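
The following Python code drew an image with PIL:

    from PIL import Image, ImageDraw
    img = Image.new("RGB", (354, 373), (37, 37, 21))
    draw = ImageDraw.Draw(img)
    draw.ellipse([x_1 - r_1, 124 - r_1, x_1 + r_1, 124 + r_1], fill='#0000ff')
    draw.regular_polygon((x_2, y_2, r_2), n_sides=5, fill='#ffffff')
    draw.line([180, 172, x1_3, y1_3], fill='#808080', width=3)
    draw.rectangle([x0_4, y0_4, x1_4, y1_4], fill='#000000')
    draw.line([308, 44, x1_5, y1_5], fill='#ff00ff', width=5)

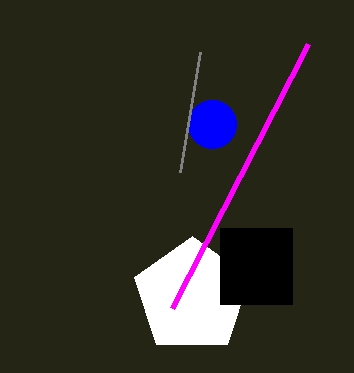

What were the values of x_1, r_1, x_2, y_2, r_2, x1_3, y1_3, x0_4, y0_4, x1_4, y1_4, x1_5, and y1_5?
x_1 = 212
r_1 = 24
x_2 = 192
y_2 = 296
r_2 = 60
x1_3 = 200
y1_3 = 52
x0_4 = 220
y0_4 = 228
x1_4 = 292
y1_4 = 304
x1_5 = 172
y1_5 = 308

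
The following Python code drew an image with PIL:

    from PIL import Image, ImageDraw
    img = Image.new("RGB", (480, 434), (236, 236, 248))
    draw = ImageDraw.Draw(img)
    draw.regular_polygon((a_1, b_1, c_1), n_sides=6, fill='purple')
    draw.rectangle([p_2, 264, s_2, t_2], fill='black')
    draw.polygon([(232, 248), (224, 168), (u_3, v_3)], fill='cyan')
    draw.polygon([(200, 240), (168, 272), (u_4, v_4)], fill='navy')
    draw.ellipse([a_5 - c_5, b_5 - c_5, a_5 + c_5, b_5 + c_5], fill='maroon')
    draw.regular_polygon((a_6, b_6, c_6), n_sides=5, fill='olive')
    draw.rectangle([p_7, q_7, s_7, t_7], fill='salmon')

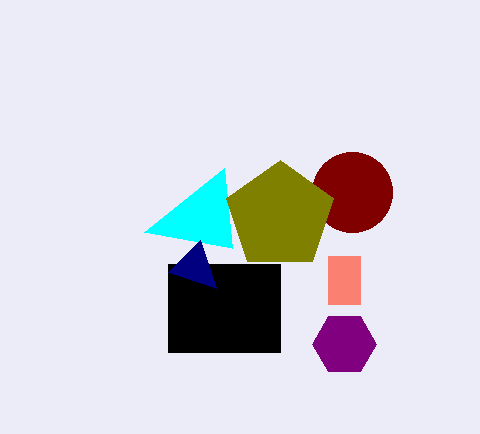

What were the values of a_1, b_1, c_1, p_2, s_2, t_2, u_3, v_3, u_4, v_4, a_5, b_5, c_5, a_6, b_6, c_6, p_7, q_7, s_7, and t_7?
a_1 = 344, b_1 = 344, c_1 = 32, p_2 = 168, s_2 = 280, t_2 = 352, u_3 = 144, v_3 = 232, u_4 = 216, v_4 = 288, a_5 = 352, b_5 = 192, c_5 = 40, a_6 = 280, b_6 = 216, c_6 = 56, p_7 = 328, q_7 = 256, s_7 = 360, t_7 = 304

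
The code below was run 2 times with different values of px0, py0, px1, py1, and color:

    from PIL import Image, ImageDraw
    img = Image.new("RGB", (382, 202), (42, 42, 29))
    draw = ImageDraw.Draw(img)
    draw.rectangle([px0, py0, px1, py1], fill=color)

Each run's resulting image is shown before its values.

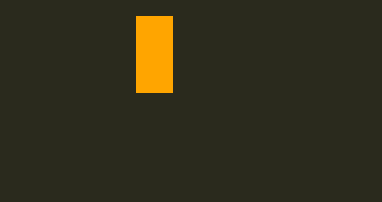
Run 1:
px0 = 136, py0 = 16, px1 = 172, py1 = 92, color = 'orange'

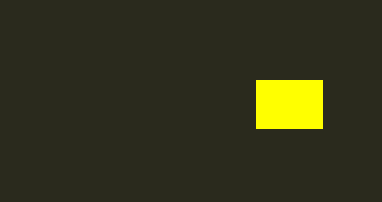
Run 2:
px0 = 256, py0 = 80, px1 = 322, py1 = 128, color = 'yellow'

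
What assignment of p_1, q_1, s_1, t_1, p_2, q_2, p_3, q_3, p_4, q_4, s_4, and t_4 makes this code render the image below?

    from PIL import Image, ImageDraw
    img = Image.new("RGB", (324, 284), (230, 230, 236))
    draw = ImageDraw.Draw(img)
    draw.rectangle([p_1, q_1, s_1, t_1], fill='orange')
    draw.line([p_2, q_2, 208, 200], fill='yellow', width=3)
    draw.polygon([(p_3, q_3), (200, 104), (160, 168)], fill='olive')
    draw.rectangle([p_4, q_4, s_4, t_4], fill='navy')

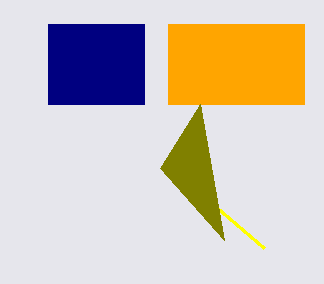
p_1 = 168
q_1 = 24
s_1 = 304
t_1 = 104
p_2 = 264
q_2 = 248
p_3 = 224
q_3 = 240
p_4 = 48
q_4 = 24
s_4 = 144
t_4 = 104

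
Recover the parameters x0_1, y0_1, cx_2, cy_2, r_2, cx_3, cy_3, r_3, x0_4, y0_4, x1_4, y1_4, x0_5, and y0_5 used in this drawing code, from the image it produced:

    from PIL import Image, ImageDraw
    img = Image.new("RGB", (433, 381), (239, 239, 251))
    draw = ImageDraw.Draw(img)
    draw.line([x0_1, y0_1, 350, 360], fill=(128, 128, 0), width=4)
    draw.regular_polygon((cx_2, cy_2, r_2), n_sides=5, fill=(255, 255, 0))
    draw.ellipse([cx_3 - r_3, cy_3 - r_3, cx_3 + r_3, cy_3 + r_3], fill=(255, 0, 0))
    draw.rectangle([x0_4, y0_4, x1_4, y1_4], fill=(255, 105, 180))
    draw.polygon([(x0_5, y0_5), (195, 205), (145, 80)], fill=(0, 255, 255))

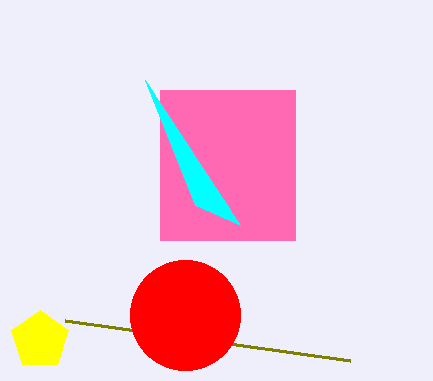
x0_1 = 65; y0_1 = 320; cx_2 = 40; cy_2 = 340; r_2 = 30; cx_3 = 185; cy_3 = 315; r_3 = 55; x0_4 = 160; y0_4 = 90; x1_4 = 295; y1_4 = 240; x0_5 = 240; y0_5 = 225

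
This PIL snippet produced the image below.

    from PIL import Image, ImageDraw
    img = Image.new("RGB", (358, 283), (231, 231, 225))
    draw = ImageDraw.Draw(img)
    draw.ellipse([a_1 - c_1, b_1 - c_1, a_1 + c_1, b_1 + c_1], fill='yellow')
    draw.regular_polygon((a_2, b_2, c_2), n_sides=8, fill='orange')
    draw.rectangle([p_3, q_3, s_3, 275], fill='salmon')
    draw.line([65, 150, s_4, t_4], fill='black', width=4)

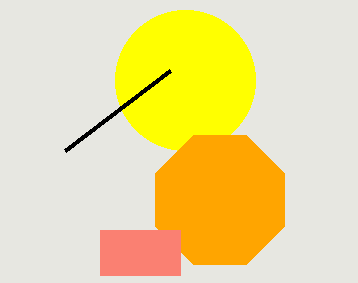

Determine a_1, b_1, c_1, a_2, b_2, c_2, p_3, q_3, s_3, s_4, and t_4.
a_1 = 185; b_1 = 80; c_1 = 70; a_2 = 220; b_2 = 200; c_2 = 70; p_3 = 100; q_3 = 230; s_3 = 180; s_4 = 170; t_4 = 70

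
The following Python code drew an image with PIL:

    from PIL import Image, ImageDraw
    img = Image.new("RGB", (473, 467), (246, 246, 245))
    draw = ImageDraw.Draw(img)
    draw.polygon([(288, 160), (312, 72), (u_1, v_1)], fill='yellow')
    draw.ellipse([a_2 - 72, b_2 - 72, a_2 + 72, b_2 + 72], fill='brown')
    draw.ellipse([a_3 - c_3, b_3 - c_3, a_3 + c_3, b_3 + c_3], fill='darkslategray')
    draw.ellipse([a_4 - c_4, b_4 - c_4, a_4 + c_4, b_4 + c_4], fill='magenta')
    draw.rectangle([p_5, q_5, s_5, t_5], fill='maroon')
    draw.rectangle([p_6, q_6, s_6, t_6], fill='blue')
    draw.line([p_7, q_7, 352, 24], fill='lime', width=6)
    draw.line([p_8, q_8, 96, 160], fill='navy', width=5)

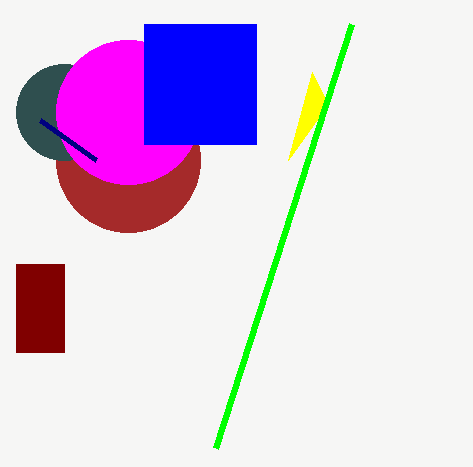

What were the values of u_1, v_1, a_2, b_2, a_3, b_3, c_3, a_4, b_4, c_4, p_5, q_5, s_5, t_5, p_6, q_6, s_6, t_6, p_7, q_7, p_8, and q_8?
u_1 = 328, v_1 = 104, a_2 = 128, b_2 = 160, a_3 = 64, b_3 = 112, c_3 = 48, a_4 = 128, b_4 = 112, c_4 = 72, p_5 = 16, q_5 = 264, s_5 = 64, t_5 = 352, p_6 = 144, q_6 = 24, s_6 = 256, t_6 = 144, p_7 = 216, q_7 = 448, p_8 = 40, q_8 = 120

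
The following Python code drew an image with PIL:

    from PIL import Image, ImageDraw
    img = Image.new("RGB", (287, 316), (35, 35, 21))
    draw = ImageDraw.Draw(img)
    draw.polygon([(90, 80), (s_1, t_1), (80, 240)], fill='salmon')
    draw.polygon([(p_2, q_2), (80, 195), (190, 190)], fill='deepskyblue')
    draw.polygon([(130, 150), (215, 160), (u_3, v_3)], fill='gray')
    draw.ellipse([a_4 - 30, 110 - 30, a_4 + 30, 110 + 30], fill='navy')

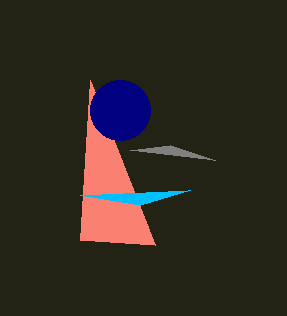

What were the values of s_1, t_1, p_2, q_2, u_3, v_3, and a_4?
s_1 = 155; t_1 = 245; p_2 = 140; q_2 = 205; u_3 = 170; v_3 = 145; a_4 = 120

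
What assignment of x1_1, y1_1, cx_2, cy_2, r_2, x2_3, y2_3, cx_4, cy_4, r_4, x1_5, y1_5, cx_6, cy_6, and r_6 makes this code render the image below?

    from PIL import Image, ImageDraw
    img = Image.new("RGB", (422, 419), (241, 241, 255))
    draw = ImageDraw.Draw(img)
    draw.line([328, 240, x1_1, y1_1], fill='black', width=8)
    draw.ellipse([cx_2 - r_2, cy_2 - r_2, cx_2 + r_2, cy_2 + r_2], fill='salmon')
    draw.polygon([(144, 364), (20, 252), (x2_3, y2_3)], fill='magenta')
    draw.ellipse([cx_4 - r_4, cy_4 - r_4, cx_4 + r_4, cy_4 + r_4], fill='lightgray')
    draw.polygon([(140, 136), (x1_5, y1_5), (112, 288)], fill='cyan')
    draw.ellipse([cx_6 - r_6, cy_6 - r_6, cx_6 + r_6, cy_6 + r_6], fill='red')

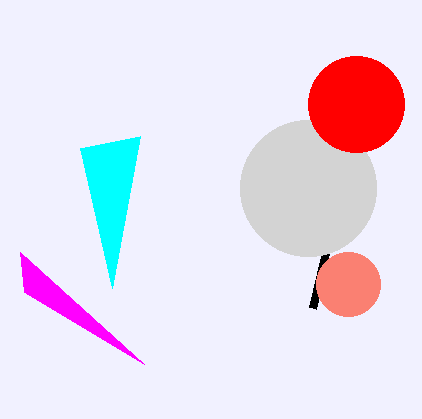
x1_1 = 312, y1_1 = 308, cx_2 = 348, cy_2 = 284, r_2 = 32, x2_3 = 24, y2_3 = 292, cx_4 = 308, cy_4 = 188, r_4 = 68, x1_5 = 80, y1_5 = 148, cx_6 = 356, cy_6 = 104, r_6 = 48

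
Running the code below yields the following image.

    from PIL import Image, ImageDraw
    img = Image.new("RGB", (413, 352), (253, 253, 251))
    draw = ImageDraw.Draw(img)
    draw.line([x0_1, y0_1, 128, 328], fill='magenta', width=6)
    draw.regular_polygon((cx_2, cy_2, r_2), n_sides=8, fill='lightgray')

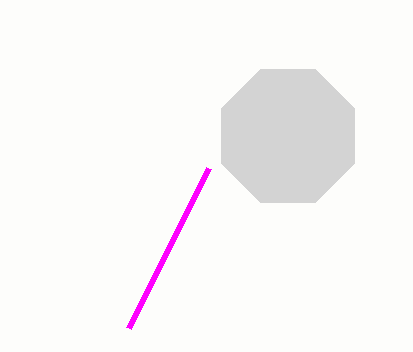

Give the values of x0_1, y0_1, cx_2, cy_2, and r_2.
x0_1 = 208; y0_1 = 168; cx_2 = 288; cy_2 = 136; r_2 = 72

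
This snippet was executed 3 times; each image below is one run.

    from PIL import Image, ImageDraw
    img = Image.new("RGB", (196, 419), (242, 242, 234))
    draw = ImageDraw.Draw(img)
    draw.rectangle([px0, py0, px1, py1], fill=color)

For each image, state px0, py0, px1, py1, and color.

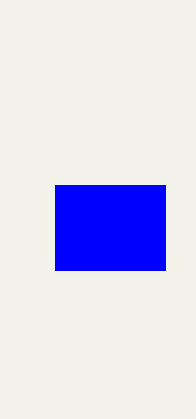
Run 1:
px0 = 55; py0 = 185; px1 = 165; py1 = 270; color = 'blue'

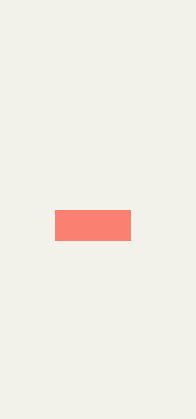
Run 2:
px0 = 55; py0 = 210; px1 = 130; py1 = 240; color = 'salmon'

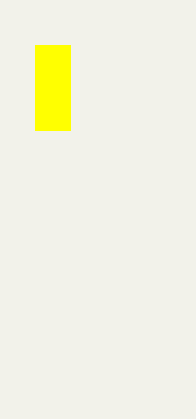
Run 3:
px0 = 35
py0 = 45
px1 = 70
py1 = 130
color = 'yellow'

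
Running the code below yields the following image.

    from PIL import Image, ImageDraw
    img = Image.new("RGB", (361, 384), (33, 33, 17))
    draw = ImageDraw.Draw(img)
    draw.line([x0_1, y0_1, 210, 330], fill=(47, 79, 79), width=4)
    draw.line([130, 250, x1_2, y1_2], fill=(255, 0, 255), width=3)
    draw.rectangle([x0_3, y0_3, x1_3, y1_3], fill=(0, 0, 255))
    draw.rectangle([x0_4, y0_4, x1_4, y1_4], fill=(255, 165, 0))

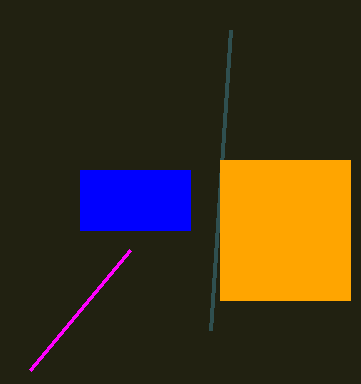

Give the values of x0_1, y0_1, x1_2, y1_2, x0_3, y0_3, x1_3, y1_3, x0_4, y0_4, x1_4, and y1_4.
x0_1 = 230; y0_1 = 30; x1_2 = 30; y1_2 = 370; x0_3 = 80; y0_3 = 170; x1_3 = 190; y1_3 = 230; x0_4 = 220; y0_4 = 160; x1_4 = 350; y1_4 = 300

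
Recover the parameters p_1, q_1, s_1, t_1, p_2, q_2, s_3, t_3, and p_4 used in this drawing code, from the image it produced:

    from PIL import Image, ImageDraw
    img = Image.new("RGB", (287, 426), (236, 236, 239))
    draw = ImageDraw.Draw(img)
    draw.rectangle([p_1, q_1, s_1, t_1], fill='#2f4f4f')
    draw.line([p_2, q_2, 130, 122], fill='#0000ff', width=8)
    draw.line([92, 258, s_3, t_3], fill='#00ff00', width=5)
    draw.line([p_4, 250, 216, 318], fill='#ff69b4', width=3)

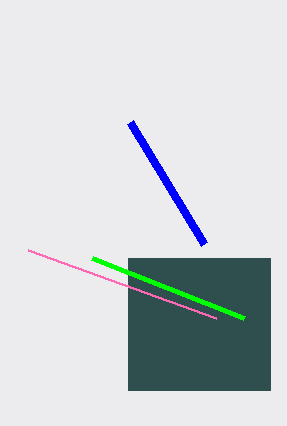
p_1 = 128; q_1 = 258; s_1 = 270; t_1 = 390; p_2 = 204; q_2 = 244; s_3 = 244; t_3 = 318; p_4 = 28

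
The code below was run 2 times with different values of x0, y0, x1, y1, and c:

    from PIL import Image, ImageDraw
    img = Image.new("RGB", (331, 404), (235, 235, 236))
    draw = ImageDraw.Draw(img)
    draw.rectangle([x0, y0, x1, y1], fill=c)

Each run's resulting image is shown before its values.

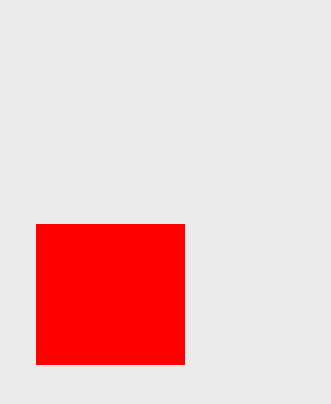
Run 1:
x0 = 36; y0 = 224; x1 = 184; y1 = 364; c = 'red'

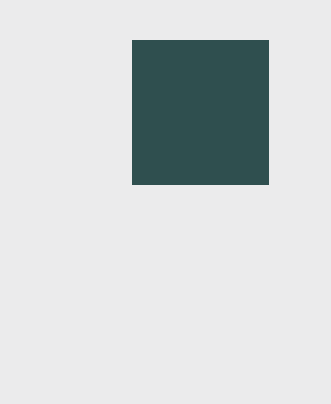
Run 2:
x0 = 132
y0 = 40
x1 = 268
y1 = 184
c = 'darkslategray'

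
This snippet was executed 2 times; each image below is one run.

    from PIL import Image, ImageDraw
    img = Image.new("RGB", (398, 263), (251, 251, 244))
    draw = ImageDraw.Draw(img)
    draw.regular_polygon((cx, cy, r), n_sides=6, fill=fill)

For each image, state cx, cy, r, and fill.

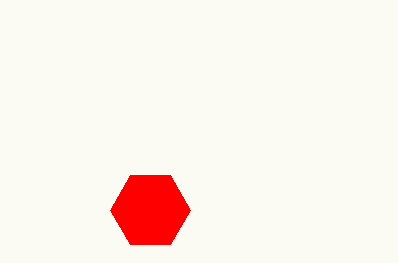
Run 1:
cx = 150; cy = 210; r = 40; fill = 'red'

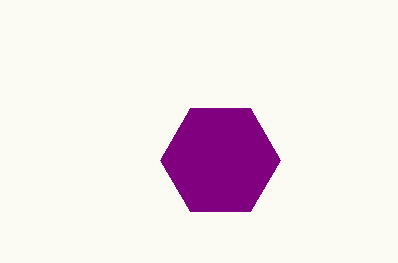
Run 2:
cx = 220; cy = 160; r = 60; fill = 'purple'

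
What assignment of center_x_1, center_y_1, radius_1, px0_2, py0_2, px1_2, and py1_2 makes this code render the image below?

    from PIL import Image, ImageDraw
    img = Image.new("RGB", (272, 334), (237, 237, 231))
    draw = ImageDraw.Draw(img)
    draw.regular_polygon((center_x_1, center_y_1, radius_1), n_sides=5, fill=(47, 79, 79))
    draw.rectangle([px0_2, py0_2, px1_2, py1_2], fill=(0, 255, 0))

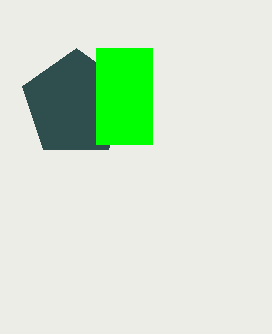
center_x_1 = 76
center_y_1 = 104
radius_1 = 56
px0_2 = 96
py0_2 = 48
px1_2 = 152
py1_2 = 144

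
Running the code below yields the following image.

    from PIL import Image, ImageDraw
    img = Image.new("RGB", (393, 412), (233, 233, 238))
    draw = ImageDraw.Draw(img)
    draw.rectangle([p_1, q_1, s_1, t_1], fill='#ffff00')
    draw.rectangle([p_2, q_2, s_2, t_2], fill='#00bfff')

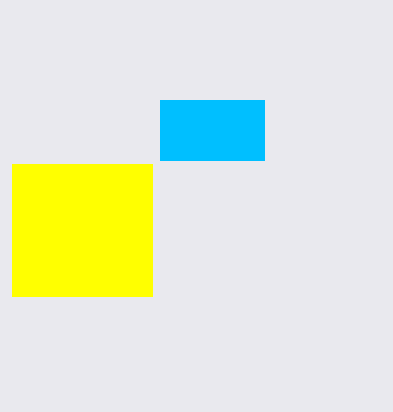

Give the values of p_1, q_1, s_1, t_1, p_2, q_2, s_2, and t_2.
p_1 = 12, q_1 = 164, s_1 = 152, t_1 = 296, p_2 = 160, q_2 = 100, s_2 = 264, t_2 = 160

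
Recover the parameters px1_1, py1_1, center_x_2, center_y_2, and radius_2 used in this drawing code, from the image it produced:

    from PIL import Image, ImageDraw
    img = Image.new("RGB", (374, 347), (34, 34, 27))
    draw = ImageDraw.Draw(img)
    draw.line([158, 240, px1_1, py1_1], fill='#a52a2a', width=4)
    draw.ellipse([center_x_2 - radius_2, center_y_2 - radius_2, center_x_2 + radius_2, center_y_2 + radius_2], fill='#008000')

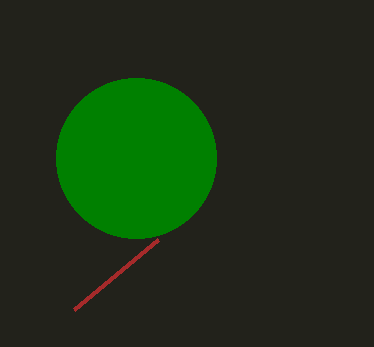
px1_1 = 74, py1_1 = 310, center_x_2 = 136, center_y_2 = 158, radius_2 = 80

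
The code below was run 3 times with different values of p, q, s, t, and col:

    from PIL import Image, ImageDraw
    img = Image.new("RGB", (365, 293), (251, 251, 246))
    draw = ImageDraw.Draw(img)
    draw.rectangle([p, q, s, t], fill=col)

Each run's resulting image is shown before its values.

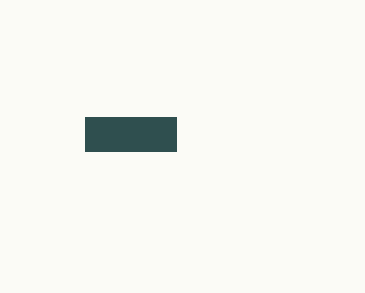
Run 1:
p = 85, q = 117, s = 176, t = 151, col = 'darkslategray'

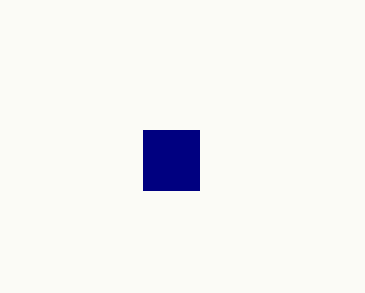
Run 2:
p = 143
q = 130
s = 199
t = 190
col = 'navy'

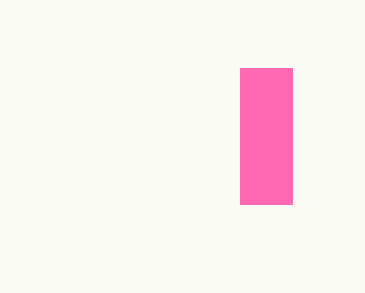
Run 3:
p = 240, q = 68, s = 292, t = 204, col = 'hotpink'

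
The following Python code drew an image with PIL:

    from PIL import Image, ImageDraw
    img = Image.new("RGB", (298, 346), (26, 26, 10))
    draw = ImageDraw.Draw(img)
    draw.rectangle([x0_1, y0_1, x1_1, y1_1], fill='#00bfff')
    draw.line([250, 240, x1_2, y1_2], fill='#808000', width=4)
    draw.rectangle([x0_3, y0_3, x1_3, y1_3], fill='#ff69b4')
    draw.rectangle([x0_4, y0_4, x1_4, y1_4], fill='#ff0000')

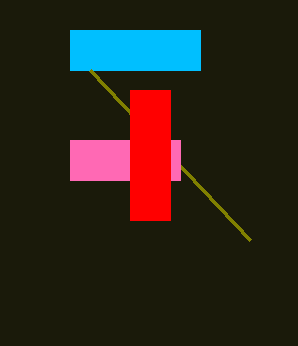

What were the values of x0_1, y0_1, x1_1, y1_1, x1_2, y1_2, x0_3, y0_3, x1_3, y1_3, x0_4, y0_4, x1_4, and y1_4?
x0_1 = 70, y0_1 = 30, x1_1 = 200, y1_1 = 70, x1_2 = 90, y1_2 = 70, x0_3 = 70, y0_3 = 140, x1_3 = 180, y1_3 = 180, x0_4 = 130, y0_4 = 90, x1_4 = 170, y1_4 = 220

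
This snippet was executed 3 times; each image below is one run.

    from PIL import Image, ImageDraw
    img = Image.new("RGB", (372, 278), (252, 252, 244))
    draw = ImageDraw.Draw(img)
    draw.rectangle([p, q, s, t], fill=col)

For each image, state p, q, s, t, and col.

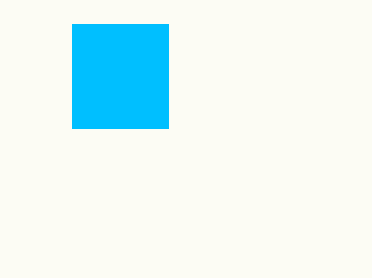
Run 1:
p = 72; q = 24; s = 168; t = 128; col = 'deepskyblue'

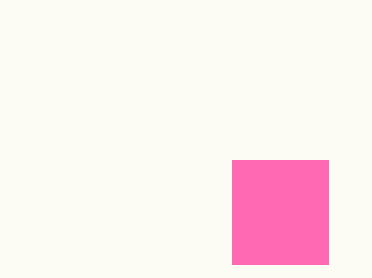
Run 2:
p = 232; q = 160; s = 328; t = 264; col = 'hotpink'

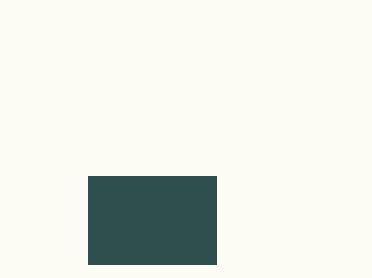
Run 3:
p = 88, q = 176, s = 216, t = 264, col = 'darkslategray'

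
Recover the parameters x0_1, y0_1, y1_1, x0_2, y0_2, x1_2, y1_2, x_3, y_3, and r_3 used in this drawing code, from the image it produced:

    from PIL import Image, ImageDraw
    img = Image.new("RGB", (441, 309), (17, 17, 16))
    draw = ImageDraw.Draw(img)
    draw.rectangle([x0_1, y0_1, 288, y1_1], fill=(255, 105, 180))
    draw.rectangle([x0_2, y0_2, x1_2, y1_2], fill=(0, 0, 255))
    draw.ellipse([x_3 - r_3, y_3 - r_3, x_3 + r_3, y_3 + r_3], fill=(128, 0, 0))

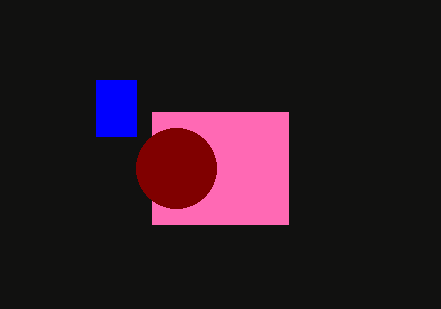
x0_1 = 152
y0_1 = 112
y1_1 = 224
x0_2 = 96
y0_2 = 80
x1_2 = 136
y1_2 = 136
x_3 = 176
y_3 = 168
r_3 = 40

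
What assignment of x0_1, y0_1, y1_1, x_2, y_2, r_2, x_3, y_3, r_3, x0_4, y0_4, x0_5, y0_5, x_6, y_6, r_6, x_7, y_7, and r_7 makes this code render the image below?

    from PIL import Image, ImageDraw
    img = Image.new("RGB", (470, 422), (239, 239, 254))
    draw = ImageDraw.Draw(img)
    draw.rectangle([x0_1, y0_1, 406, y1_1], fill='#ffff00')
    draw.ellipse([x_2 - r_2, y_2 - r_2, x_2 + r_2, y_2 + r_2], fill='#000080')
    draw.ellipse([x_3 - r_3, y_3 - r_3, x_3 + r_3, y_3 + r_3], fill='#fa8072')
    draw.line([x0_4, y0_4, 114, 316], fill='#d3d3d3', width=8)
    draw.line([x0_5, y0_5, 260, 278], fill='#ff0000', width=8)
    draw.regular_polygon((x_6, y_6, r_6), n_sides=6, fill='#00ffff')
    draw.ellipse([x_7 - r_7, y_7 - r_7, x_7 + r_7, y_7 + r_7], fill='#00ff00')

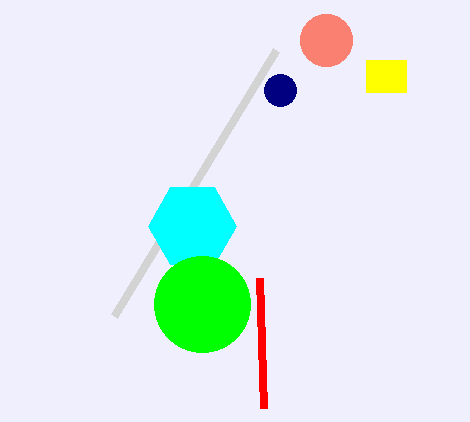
x0_1 = 366, y0_1 = 60, y1_1 = 92, x_2 = 280, y_2 = 90, r_2 = 16, x_3 = 326, y_3 = 40, r_3 = 26, x0_4 = 276, y0_4 = 50, x0_5 = 264, y0_5 = 408, x_6 = 192, y_6 = 226, r_6 = 44, x_7 = 202, y_7 = 304, r_7 = 48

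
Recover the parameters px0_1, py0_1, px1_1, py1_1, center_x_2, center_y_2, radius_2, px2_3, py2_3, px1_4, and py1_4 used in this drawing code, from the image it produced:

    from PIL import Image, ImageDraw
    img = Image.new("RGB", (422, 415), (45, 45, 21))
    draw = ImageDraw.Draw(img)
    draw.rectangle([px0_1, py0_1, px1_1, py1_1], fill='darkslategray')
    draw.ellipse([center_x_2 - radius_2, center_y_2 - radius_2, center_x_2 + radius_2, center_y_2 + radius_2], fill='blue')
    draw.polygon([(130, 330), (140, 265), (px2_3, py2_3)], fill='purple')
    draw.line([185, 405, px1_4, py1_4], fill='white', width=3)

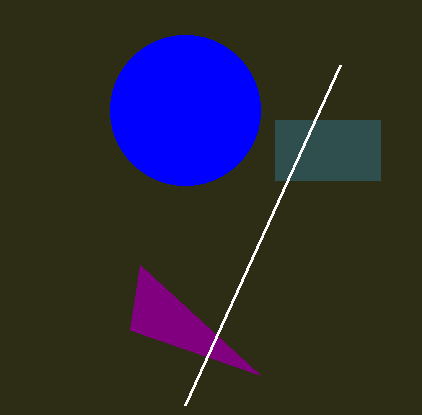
px0_1 = 275
py0_1 = 120
px1_1 = 380
py1_1 = 180
center_x_2 = 185
center_y_2 = 110
radius_2 = 75
px2_3 = 260
py2_3 = 375
px1_4 = 340
py1_4 = 65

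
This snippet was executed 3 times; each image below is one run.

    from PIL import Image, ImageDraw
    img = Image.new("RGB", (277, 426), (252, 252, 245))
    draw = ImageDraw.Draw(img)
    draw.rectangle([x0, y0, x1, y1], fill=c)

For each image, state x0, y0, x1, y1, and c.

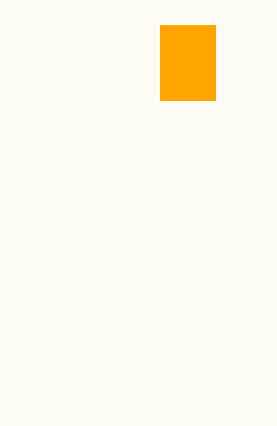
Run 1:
x0 = 160, y0 = 25, x1 = 215, y1 = 100, c = 'orange'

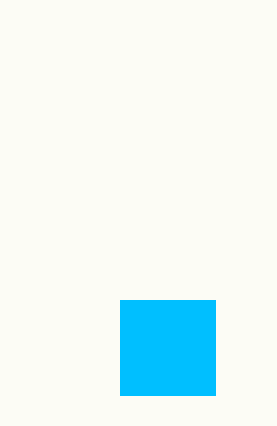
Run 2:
x0 = 120; y0 = 300; x1 = 215; y1 = 395; c = 'deepskyblue'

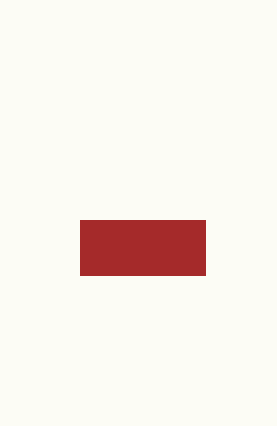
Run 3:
x0 = 80
y0 = 220
x1 = 205
y1 = 275
c = 'brown'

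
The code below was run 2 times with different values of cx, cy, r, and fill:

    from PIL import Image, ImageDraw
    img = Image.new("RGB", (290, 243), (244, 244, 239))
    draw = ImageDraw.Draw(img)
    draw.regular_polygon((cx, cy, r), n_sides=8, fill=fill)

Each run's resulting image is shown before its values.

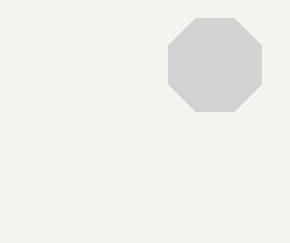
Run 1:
cx = 215, cy = 65, r = 50, fill = 'lightgray'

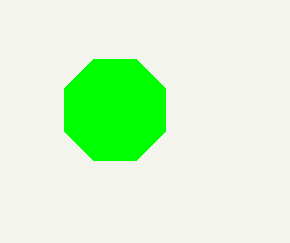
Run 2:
cx = 115; cy = 110; r = 55; fill = 'lime'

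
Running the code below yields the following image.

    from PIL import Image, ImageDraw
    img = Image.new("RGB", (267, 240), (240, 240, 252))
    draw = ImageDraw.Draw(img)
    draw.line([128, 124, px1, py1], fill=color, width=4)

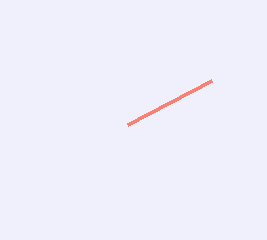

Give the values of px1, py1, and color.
px1 = 212, py1 = 80, color = 'salmon'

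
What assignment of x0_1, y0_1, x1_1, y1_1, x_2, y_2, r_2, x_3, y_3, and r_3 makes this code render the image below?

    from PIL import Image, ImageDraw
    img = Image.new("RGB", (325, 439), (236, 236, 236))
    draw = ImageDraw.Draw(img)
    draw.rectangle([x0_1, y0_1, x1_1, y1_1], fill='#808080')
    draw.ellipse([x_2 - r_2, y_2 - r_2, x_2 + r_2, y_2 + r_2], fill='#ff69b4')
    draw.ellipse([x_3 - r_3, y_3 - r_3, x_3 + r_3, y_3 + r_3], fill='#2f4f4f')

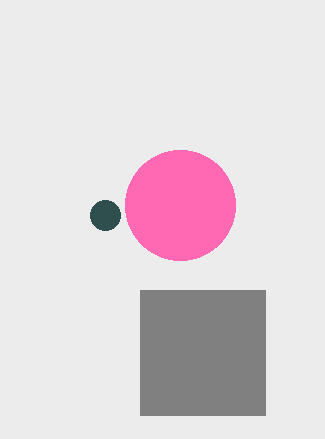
x0_1 = 140
y0_1 = 290
x1_1 = 265
y1_1 = 415
x_2 = 180
y_2 = 205
r_2 = 55
x_3 = 105
y_3 = 215
r_3 = 15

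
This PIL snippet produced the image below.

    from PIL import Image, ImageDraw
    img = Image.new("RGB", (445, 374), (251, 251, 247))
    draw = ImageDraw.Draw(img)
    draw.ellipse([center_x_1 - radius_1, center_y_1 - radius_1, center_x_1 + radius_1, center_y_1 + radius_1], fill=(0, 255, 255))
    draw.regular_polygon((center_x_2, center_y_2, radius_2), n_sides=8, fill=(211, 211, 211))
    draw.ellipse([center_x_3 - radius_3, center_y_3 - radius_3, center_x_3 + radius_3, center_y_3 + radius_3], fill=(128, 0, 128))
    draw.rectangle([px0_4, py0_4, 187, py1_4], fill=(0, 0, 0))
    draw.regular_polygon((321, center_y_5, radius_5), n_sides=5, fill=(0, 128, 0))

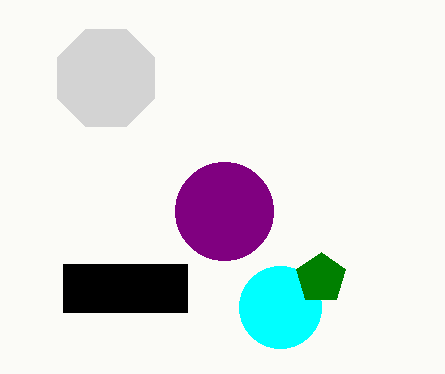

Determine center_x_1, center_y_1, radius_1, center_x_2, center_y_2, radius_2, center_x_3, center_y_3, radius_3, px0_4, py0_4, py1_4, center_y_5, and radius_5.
center_x_1 = 280; center_y_1 = 307; radius_1 = 41; center_x_2 = 106; center_y_2 = 78; radius_2 = 53; center_x_3 = 224; center_y_3 = 211; radius_3 = 49; px0_4 = 63; py0_4 = 264; py1_4 = 312; center_y_5 = 278; radius_5 = 26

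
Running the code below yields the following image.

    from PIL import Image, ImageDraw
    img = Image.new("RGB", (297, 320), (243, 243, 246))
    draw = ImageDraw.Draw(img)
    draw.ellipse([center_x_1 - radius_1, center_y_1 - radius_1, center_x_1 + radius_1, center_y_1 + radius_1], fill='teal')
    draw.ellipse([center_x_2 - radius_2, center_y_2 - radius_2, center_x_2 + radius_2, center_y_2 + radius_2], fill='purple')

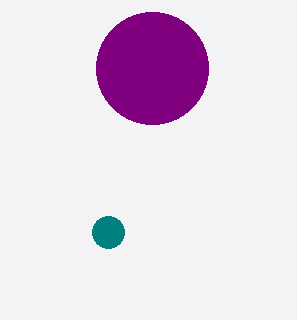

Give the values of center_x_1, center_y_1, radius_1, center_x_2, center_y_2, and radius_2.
center_x_1 = 108; center_y_1 = 232; radius_1 = 16; center_x_2 = 152; center_y_2 = 68; radius_2 = 56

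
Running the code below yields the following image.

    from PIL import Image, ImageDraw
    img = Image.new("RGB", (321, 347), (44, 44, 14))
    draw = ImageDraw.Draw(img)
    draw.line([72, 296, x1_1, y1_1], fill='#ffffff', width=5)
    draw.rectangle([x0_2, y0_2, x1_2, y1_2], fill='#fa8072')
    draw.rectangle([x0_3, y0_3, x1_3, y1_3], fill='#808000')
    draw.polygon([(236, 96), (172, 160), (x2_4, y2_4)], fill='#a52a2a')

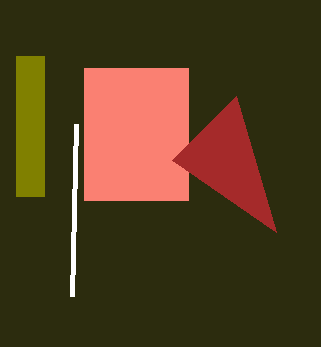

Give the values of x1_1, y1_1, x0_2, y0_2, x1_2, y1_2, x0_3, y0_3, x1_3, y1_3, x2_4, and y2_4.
x1_1 = 76; y1_1 = 124; x0_2 = 84; y0_2 = 68; x1_2 = 188; y1_2 = 200; x0_3 = 16; y0_3 = 56; x1_3 = 44; y1_3 = 196; x2_4 = 276; y2_4 = 232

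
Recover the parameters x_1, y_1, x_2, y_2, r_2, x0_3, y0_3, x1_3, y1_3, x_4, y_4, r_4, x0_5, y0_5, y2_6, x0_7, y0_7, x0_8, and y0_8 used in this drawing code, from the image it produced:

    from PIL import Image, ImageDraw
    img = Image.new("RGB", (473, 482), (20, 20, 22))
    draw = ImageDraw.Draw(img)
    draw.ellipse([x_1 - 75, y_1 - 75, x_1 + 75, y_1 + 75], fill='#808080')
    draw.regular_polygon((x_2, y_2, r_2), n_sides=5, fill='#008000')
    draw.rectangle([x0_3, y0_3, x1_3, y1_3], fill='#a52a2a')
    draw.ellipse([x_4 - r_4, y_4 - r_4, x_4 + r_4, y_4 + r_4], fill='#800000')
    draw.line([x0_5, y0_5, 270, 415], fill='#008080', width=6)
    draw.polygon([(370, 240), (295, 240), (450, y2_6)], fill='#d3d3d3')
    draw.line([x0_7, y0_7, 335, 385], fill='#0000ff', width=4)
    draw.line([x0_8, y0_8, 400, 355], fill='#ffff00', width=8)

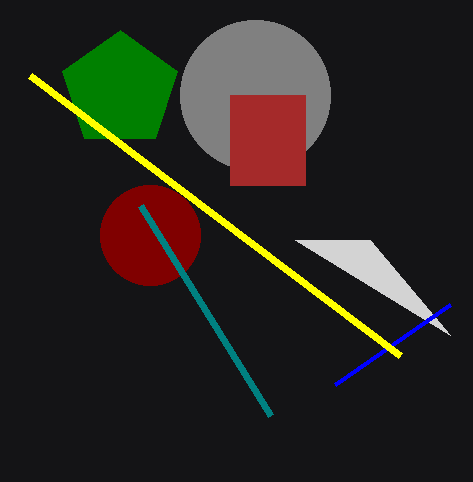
x_1 = 255; y_1 = 95; x_2 = 120; y_2 = 90; r_2 = 60; x0_3 = 230; y0_3 = 95; x1_3 = 305; y1_3 = 185; x_4 = 150; y_4 = 235; r_4 = 50; x0_5 = 140; y0_5 = 205; y2_6 = 335; x0_7 = 450; y0_7 = 305; x0_8 = 30; y0_8 = 75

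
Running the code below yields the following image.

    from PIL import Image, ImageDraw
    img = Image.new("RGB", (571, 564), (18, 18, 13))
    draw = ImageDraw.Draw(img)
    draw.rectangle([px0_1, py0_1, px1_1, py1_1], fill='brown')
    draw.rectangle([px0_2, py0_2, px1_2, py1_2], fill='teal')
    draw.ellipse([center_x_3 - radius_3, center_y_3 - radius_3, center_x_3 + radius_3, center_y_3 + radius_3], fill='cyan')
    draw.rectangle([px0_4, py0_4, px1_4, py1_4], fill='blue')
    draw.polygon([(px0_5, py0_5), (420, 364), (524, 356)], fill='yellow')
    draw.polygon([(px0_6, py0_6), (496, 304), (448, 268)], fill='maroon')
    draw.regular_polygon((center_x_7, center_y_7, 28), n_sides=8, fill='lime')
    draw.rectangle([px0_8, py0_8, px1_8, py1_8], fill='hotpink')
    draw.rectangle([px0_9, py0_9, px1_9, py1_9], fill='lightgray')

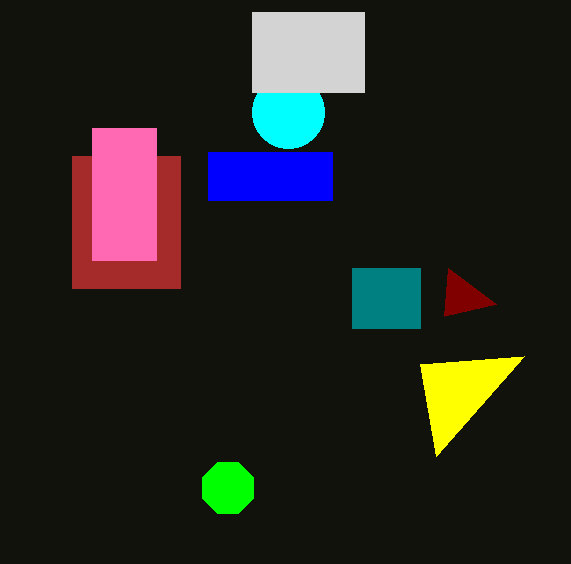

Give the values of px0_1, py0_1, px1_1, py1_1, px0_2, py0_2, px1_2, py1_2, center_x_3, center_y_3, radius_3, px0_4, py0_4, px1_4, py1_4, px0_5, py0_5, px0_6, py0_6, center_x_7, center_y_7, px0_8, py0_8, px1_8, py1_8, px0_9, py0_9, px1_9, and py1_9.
px0_1 = 72, py0_1 = 156, px1_1 = 180, py1_1 = 288, px0_2 = 352, py0_2 = 268, px1_2 = 420, py1_2 = 328, center_x_3 = 288, center_y_3 = 112, radius_3 = 36, px0_4 = 208, py0_4 = 152, px1_4 = 332, py1_4 = 200, px0_5 = 436, py0_5 = 456, px0_6 = 444, py0_6 = 316, center_x_7 = 228, center_y_7 = 488, px0_8 = 92, py0_8 = 128, px1_8 = 156, py1_8 = 260, px0_9 = 252, py0_9 = 12, px1_9 = 364, py1_9 = 92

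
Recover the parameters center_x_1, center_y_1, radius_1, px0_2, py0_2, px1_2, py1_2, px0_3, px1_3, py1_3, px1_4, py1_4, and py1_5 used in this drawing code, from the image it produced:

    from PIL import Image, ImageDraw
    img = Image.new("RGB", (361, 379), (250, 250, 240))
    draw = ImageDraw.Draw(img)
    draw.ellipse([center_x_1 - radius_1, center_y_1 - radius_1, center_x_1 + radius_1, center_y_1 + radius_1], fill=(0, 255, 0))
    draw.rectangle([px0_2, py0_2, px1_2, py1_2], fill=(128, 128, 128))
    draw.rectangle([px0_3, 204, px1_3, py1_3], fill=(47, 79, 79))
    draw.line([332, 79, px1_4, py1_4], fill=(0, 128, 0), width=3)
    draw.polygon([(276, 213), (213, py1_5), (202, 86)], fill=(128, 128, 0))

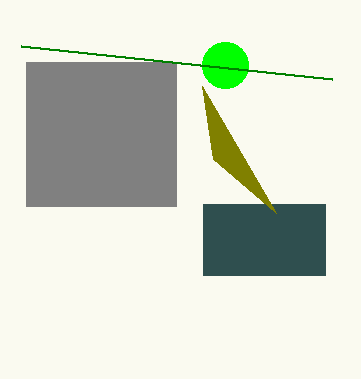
center_x_1 = 225; center_y_1 = 65; radius_1 = 23; px0_2 = 26; py0_2 = 62; px1_2 = 176; py1_2 = 206; px0_3 = 203; px1_3 = 325; py1_3 = 275; px1_4 = 21; py1_4 = 46; py1_5 = 159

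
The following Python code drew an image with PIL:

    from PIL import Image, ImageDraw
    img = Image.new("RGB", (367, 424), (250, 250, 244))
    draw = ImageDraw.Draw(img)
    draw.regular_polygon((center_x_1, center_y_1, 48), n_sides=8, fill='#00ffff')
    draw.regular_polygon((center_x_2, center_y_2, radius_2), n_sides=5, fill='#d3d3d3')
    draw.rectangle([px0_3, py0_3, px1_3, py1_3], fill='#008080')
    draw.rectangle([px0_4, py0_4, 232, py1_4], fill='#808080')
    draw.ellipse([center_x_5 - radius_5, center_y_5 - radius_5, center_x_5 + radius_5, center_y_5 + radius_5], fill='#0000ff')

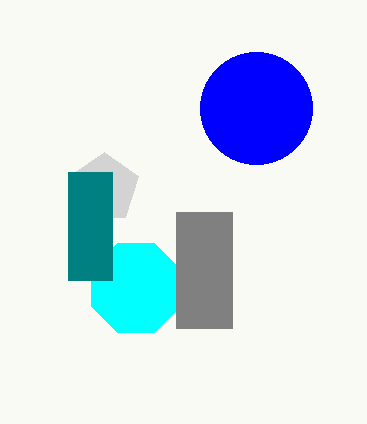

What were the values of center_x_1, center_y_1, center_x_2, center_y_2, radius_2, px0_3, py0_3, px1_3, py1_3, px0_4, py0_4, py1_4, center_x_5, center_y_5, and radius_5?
center_x_1 = 136, center_y_1 = 288, center_x_2 = 104, center_y_2 = 188, radius_2 = 36, px0_3 = 68, py0_3 = 172, px1_3 = 112, py1_3 = 280, px0_4 = 176, py0_4 = 212, py1_4 = 328, center_x_5 = 256, center_y_5 = 108, radius_5 = 56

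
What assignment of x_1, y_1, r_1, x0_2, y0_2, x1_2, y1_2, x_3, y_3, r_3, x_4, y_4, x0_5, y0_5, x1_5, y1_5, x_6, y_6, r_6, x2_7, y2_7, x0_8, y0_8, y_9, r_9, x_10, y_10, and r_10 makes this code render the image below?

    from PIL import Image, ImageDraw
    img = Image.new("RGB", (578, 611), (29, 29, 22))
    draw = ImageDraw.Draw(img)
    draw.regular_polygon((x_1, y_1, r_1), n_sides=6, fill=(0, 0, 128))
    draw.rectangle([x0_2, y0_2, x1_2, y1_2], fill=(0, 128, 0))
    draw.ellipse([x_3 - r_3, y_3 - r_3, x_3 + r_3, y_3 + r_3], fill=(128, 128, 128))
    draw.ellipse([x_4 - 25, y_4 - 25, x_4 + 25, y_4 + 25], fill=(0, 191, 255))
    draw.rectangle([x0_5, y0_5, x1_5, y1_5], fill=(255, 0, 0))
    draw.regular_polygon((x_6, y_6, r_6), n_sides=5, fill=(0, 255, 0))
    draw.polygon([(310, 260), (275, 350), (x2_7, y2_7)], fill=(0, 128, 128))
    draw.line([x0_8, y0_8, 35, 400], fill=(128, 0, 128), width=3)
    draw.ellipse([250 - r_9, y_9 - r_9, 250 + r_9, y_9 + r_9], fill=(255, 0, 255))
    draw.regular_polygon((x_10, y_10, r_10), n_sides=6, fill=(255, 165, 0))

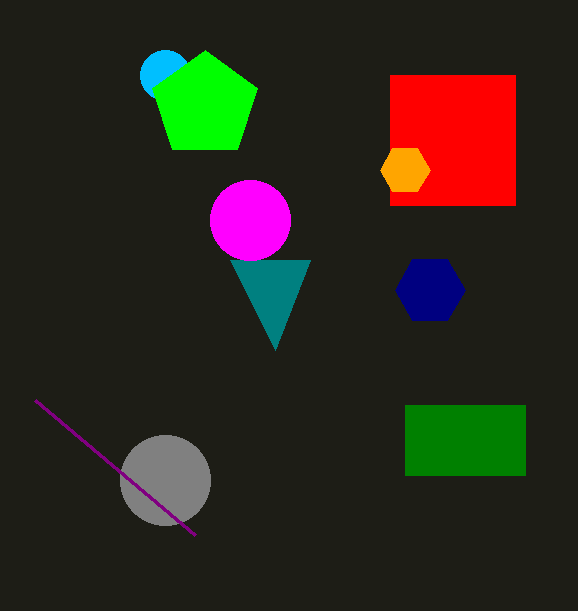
x_1 = 430; y_1 = 290; r_1 = 35; x0_2 = 405; y0_2 = 405; x1_2 = 525; y1_2 = 475; x_3 = 165; y_3 = 480; r_3 = 45; x_4 = 165; y_4 = 75; x0_5 = 390; y0_5 = 75; x1_5 = 515; y1_5 = 205; x_6 = 205; y_6 = 105; r_6 = 55; x2_7 = 230; y2_7 = 260; x0_8 = 195; y0_8 = 535; y_9 = 220; r_9 = 40; x_10 = 405; y_10 = 170; r_10 = 25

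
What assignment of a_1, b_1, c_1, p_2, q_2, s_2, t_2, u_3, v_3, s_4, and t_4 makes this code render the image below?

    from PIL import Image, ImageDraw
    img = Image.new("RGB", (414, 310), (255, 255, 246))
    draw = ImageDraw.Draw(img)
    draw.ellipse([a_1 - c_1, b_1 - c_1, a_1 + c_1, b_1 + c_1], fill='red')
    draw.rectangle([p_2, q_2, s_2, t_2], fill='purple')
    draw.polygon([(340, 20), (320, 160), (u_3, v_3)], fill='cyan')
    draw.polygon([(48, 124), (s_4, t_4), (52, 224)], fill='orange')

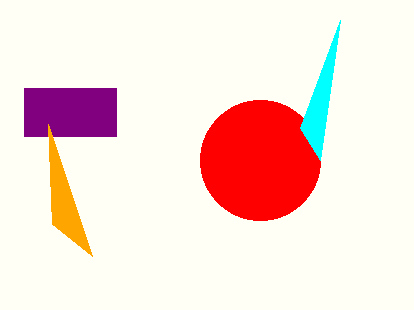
a_1 = 260, b_1 = 160, c_1 = 60, p_2 = 24, q_2 = 88, s_2 = 116, t_2 = 136, u_3 = 300, v_3 = 128, s_4 = 92, t_4 = 256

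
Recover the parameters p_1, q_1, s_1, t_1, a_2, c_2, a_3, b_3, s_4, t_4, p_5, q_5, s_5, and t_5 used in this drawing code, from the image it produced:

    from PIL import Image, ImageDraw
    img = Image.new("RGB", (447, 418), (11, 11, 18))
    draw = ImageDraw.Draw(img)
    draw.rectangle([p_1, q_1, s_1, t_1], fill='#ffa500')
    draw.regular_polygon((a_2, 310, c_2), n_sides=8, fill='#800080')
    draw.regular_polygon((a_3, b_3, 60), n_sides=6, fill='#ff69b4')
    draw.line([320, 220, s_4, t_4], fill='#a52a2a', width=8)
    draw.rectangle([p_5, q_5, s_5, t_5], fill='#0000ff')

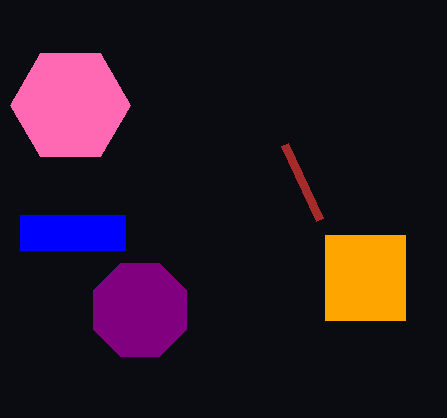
p_1 = 325
q_1 = 235
s_1 = 405
t_1 = 320
a_2 = 140
c_2 = 50
a_3 = 70
b_3 = 105
s_4 = 285
t_4 = 145
p_5 = 20
q_5 = 215
s_5 = 125
t_5 = 250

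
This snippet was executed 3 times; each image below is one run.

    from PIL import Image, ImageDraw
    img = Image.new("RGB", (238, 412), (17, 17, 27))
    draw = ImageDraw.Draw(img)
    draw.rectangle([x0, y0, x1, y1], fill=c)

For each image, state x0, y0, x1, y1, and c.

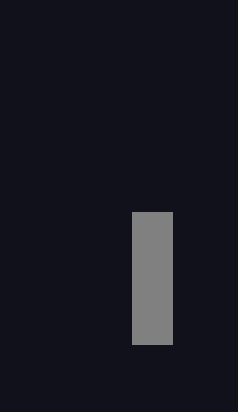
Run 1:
x0 = 132, y0 = 212, x1 = 172, y1 = 344, c = 'gray'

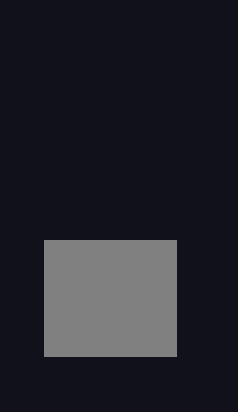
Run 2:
x0 = 44, y0 = 240, x1 = 176, y1 = 356, c = 'gray'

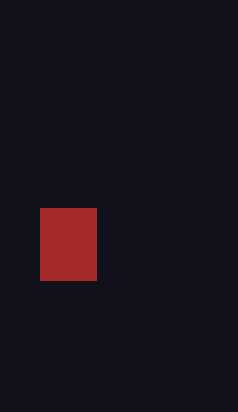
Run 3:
x0 = 40, y0 = 208, x1 = 96, y1 = 280, c = 'brown'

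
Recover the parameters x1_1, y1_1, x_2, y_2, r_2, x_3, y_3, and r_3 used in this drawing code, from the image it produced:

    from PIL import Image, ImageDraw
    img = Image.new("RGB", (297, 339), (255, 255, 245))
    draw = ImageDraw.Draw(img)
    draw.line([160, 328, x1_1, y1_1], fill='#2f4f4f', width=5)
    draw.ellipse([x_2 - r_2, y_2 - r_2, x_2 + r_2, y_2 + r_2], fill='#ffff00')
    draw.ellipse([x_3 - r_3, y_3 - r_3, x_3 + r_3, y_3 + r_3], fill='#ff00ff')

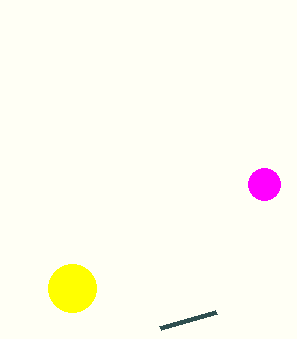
x1_1 = 216; y1_1 = 312; x_2 = 72; y_2 = 288; r_2 = 24; x_3 = 264; y_3 = 184; r_3 = 16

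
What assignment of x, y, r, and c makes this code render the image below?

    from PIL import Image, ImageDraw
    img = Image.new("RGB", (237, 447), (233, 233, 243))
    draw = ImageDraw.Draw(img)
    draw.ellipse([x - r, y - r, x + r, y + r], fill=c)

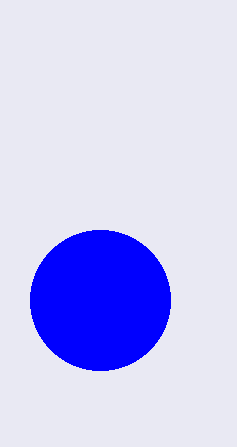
x = 100; y = 300; r = 70; c = 'blue'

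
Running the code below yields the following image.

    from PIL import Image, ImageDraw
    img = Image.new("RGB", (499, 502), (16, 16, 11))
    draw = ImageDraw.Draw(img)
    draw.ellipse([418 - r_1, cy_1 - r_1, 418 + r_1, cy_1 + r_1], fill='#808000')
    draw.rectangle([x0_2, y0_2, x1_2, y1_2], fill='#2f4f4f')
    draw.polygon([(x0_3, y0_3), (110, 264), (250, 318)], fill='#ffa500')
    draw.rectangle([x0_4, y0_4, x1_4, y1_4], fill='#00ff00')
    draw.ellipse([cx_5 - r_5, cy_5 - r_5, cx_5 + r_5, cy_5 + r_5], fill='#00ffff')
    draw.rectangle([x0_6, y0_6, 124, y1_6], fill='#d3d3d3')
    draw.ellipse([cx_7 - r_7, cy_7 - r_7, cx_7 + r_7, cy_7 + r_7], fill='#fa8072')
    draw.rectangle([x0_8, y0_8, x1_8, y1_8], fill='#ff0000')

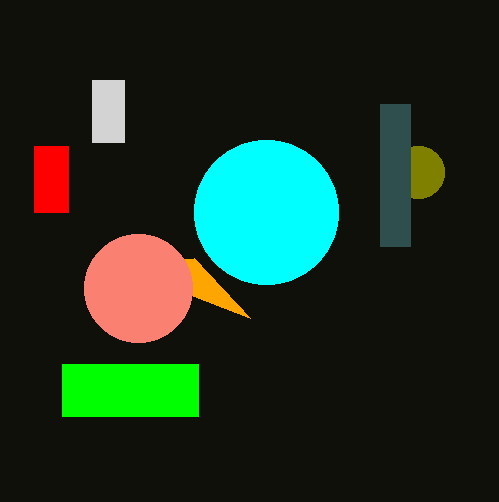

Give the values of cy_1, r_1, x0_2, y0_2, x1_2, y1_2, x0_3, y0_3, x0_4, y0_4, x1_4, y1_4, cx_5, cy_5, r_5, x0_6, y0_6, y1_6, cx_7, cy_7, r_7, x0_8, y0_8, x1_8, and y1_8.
cy_1 = 172, r_1 = 26, x0_2 = 380, y0_2 = 104, x1_2 = 410, y1_2 = 246, x0_3 = 194, y0_3 = 258, x0_4 = 62, y0_4 = 364, x1_4 = 198, y1_4 = 416, cx_5 = 266, cy_5 = 212, r_5 = 72, x0_6 = 92, y0_6 = 80, y1_6 = 142, cx_7 = 138, cy_7 = 288, r_7 = 54, x0_8 = 34, y0_8 = 146, x1_8 = 68, y1_8 = 212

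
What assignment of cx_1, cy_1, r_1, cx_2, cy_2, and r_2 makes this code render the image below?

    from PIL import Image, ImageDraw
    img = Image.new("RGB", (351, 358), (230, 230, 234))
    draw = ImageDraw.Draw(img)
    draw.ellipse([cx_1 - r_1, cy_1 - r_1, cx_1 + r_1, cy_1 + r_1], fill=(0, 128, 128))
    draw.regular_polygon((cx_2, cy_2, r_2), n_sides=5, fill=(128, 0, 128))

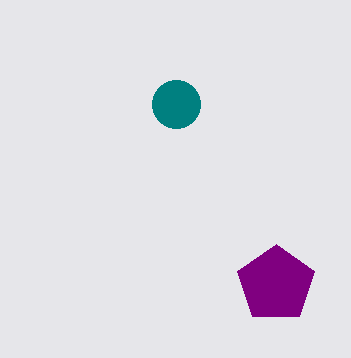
cx_1 = 176; cy_1 = 104; r_1 = 24; cx_2 = 276; cy_2 = 284; r_2 = 40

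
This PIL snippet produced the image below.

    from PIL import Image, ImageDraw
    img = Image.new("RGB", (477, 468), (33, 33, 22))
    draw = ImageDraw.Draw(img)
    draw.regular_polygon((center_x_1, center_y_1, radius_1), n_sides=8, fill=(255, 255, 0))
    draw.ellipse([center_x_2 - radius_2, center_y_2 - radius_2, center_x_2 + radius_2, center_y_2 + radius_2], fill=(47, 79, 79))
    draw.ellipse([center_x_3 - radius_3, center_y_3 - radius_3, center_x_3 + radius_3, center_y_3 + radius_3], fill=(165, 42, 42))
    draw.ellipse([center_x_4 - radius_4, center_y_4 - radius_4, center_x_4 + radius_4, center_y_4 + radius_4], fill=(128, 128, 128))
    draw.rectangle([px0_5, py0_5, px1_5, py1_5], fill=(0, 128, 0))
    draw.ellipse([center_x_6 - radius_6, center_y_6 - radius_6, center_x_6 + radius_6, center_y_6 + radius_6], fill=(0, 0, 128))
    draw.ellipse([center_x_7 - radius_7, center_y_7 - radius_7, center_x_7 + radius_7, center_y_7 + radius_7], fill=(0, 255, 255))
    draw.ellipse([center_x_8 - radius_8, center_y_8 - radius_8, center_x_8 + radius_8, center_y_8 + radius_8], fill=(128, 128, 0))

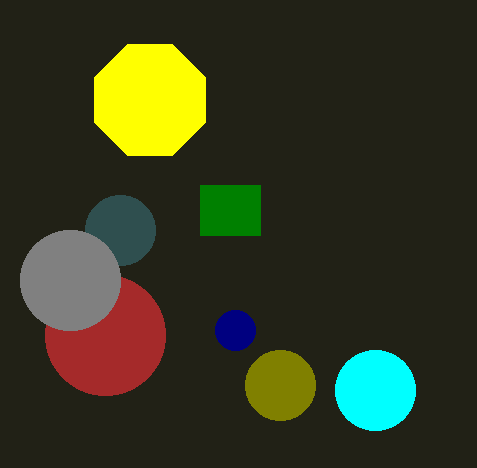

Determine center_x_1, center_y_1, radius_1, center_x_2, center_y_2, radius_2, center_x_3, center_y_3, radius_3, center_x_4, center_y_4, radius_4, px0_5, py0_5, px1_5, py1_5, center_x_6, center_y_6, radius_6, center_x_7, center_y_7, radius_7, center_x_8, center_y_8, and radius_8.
center_x_1 = 150; center_y_1 = 100; radius_1 = 60; center_x_2 = 120; center_y_2 = 230; radius_2 = 35; center_x_3 = 105; center_y_3 = 335; radius_3 = 60; center_x_4 = 70; center_y_4 = 280; radius_4 = 50; px0_5 = 200; py0_5 = 185; px1_5 = 260; py1_5 = 235; center_x_6 = 235; center_y_6 = 330; radius_6 = 20; center_x_7 = 375; center_y_7 = 390; radius_7 = 40; center_x_8 = 280; center_y_8 = 385; radius_8 = 35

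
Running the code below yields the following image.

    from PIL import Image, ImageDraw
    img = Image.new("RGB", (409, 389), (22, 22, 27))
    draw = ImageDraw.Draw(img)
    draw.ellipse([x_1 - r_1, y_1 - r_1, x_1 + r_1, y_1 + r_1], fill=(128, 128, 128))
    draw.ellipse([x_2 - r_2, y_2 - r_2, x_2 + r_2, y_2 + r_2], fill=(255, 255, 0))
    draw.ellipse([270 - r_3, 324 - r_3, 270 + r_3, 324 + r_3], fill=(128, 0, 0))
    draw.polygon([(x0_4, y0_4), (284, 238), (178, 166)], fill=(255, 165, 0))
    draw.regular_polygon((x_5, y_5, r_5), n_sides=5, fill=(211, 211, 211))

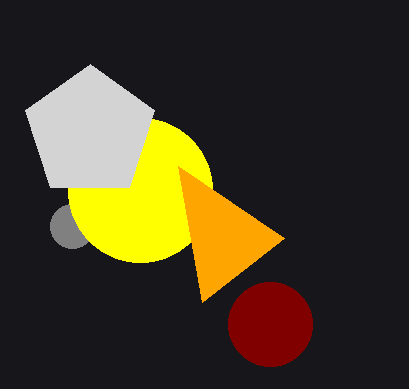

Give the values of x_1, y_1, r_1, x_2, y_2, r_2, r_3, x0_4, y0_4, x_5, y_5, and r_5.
x_1 = 72
y_1 = 226
r_1 = 22
x_2 = 140
y_2 = 190
r_2 = 72
r_3 = 42
x0_4 = 202
y0_4 = 302
x_5 = 90
y_5 = 132
r_5 = 68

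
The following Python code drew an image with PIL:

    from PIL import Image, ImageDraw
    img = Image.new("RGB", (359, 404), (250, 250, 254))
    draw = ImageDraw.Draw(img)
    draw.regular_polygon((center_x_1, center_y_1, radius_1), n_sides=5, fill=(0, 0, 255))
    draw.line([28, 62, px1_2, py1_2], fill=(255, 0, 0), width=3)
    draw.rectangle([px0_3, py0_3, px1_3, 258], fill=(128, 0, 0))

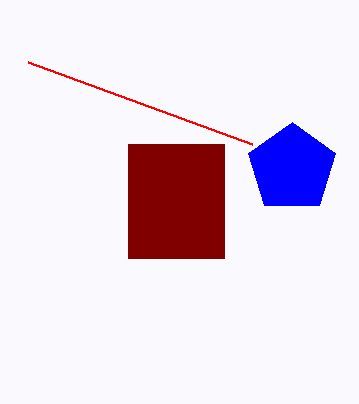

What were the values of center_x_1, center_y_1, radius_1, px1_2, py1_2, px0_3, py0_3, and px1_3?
center_x_1 = 292, center_y_1 = 168, radius_1 = 46, px1_2 = 252, py1_2 = 144, px0_3 = 128, py0_3 = 144, px1_3 = 224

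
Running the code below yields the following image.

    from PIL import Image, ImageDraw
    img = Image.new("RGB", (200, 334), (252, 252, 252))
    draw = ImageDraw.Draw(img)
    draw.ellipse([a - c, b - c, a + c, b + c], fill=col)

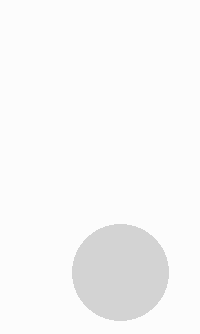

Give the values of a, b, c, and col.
a = 120
b = 272
c = 48
col = 'lightgray'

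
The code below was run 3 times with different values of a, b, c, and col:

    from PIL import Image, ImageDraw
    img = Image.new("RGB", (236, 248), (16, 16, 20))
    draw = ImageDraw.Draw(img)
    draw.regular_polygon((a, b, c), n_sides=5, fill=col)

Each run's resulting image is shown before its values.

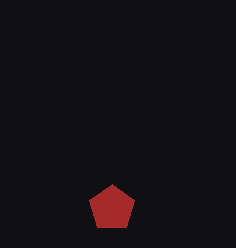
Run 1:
a = 112, b = 208, c = 24, col = 'brown'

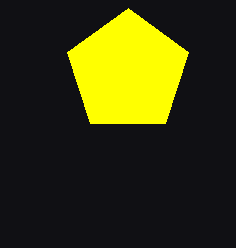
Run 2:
a = 128
b = 72
c = 64
col = 'yellow'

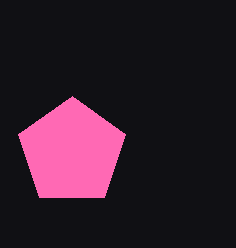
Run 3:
a = 72
b = 152
c = 56
col = 'hotpink'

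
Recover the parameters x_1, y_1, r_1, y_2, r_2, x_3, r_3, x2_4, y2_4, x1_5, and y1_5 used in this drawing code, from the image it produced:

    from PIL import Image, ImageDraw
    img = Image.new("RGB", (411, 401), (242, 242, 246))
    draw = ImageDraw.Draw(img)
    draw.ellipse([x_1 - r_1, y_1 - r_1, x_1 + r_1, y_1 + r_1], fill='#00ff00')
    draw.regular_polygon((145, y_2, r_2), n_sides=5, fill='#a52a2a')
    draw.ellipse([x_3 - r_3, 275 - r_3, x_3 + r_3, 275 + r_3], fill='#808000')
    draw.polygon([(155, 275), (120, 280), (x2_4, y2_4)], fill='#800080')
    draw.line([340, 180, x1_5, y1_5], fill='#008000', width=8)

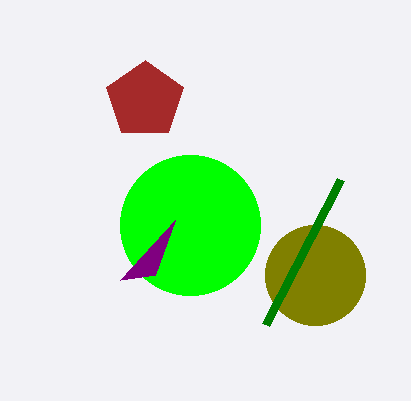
x_1 = 190; y_1 = 225; r_1 = 70; y_2 = 100; r_2 = 40; x_3 = 315; r_3 = 50; x2_4 = 175; y2_4 = 220; x1_5 = 265; y1_5 = 325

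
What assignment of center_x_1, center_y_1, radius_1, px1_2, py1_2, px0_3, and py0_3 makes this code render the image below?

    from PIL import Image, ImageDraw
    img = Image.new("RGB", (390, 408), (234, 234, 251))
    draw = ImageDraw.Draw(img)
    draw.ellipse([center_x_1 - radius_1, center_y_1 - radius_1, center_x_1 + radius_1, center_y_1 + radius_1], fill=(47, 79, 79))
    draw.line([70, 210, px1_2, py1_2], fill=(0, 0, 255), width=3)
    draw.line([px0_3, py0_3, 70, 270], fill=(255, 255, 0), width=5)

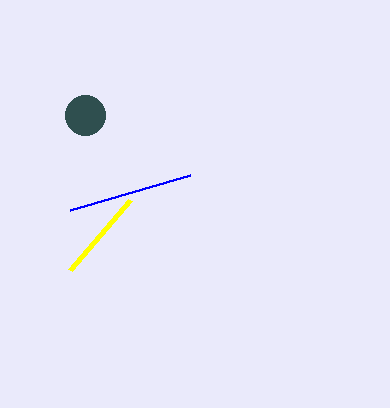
center_x_1 = 85
center_y_1 = 115
radius_1 = 20
px1_2 = 190
py1_2 = 175
px0_3 = 130
py0_3 = 200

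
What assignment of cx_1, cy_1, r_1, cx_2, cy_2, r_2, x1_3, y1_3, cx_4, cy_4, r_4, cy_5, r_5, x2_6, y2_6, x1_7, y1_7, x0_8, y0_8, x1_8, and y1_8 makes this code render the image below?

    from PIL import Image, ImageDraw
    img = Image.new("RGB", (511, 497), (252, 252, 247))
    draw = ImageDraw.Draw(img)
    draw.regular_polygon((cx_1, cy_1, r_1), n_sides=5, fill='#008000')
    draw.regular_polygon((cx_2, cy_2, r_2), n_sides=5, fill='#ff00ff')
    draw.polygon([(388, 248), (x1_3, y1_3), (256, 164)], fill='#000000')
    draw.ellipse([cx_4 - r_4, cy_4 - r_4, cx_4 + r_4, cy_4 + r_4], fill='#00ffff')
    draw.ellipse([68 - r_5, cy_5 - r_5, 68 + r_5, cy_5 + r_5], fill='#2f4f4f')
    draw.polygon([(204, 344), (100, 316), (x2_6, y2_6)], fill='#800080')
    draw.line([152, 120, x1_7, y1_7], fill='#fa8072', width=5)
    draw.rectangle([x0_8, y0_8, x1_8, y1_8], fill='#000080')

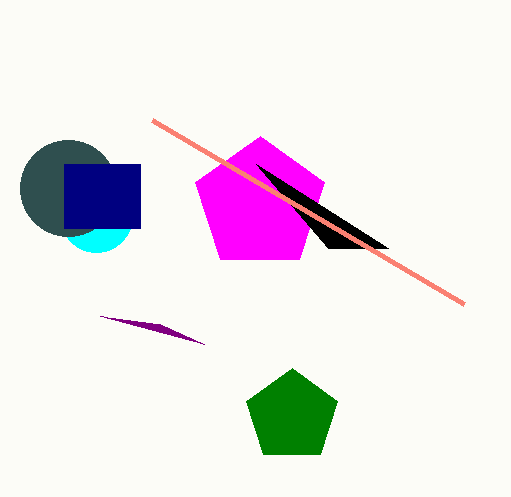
cx_1 = 292, cy_1 = 416, r_1 = 48, cx_2 = 260, cy_2 = 204, r_2 = 68, x1_3 = 328, y1_3 = 248, cx_4 = 96, cy_4 = 216, r_4 = 36, cy_5 = 188, r_5 = 48, x2_6 = 160, y2_6 = 324, x1_7 = 464, y1_7 = 304, x0_8 = 64, y0_8 = 164, x1_8 = 140, y1_8 = 228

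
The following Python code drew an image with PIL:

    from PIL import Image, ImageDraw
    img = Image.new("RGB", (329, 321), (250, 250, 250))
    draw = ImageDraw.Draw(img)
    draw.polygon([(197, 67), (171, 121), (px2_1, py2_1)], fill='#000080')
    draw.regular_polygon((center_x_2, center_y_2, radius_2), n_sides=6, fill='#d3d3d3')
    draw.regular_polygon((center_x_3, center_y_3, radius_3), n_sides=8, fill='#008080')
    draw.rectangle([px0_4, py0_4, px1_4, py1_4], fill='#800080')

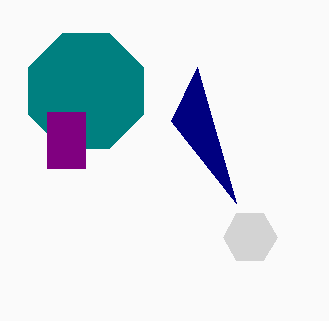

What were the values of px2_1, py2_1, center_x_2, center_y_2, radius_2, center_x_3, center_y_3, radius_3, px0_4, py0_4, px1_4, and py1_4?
px2_1 = 236; py2_1 = 203; center_x_2 = 250; center_y_2 = 237; radius_2 = 27; center_x_3 = 86; center_y_3 = 91; radius_3 = 62; px0_4 = 47; py0_4 = 112; px1_4 = 85; py1_4 = 168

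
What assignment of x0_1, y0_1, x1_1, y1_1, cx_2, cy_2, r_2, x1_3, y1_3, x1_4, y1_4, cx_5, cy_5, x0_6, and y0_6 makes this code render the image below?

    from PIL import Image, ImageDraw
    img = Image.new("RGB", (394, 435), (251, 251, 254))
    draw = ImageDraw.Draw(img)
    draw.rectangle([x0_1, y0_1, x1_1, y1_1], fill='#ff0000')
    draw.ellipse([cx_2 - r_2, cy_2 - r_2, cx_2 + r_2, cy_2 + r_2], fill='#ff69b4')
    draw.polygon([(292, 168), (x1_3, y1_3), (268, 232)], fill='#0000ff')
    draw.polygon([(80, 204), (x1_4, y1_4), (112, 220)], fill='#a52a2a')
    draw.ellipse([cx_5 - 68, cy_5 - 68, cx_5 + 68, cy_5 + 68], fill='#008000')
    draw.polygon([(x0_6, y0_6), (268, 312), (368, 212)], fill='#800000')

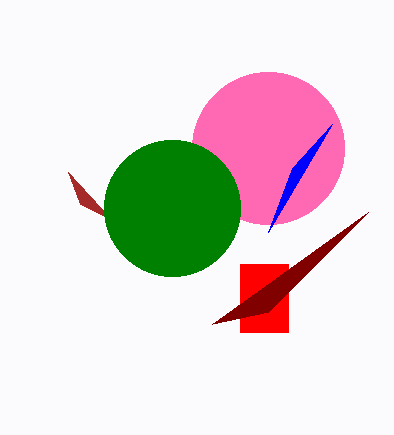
x0_1 = 240; y0_1 = 264; x1_1 = 288; y1_1 = 332; cx_2 = 268; cy_2 = 148; r_2 = 76; x1_3 = 332; y1_3 = 124; x1_4 = 68; y1_4 = 172; cx_5 = 172; cy_5 = 208; x0_6 = 212; y0_6 = 324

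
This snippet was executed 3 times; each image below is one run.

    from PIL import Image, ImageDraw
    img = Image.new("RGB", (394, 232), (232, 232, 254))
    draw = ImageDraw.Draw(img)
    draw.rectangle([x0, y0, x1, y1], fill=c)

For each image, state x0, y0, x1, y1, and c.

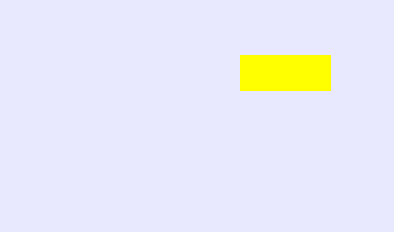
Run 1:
x0 = 240
y0 = 55
x1 = 330
y1 = 90
c = 'yellow'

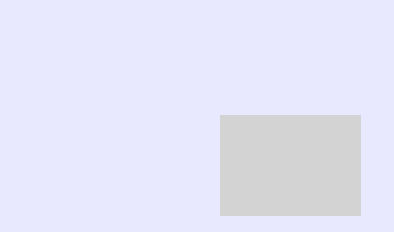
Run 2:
x0 = 220
y0 = 115
x1 = 360
y1 = 215
c = 'lightgray'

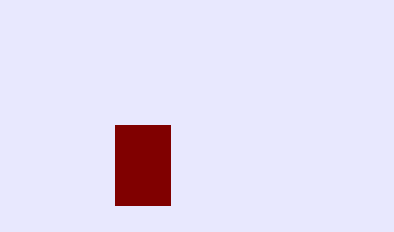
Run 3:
x0 = 115; y0 = 125; x1 = 170; y1 = 205; c = 'maroon'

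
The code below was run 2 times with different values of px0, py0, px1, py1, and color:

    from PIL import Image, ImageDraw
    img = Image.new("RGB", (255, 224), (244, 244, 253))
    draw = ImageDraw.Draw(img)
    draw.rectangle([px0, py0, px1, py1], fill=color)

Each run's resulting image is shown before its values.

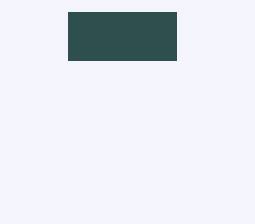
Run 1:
px0 = 68
py0 = 12
px1 = 176
py1 = 60
color = 'darkslategray'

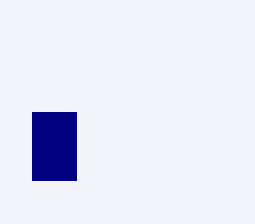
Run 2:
px0 = 32; py0 = 112; px1 = 76; py1 = 180; color = 'navy'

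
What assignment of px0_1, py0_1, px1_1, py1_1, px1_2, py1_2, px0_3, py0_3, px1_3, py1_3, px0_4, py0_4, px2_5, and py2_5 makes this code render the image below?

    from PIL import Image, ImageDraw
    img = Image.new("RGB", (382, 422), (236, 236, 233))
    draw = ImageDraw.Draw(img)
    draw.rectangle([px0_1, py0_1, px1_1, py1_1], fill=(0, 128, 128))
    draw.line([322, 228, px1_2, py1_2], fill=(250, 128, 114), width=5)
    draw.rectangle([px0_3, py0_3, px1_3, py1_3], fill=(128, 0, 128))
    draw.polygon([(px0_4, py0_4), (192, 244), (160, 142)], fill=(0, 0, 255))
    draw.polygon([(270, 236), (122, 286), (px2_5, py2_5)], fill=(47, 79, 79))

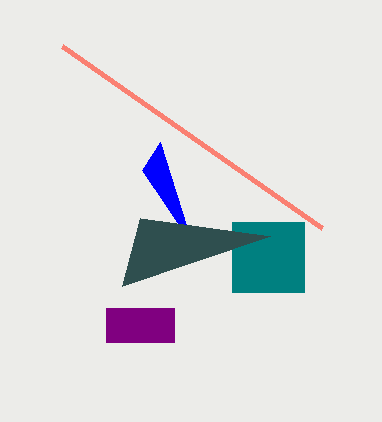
px0_1 = 232, py0_1 = 222, px1_1 = 304, py1_1 = 292, px1_2 = 62, py1_2 = 46, px0_3 = 106, py0_3 = 308, px1_3 = 174, py1_3 = 342, px0_4 = 142, py0_4 = 170, px2_5 = 140, py2_5 = 218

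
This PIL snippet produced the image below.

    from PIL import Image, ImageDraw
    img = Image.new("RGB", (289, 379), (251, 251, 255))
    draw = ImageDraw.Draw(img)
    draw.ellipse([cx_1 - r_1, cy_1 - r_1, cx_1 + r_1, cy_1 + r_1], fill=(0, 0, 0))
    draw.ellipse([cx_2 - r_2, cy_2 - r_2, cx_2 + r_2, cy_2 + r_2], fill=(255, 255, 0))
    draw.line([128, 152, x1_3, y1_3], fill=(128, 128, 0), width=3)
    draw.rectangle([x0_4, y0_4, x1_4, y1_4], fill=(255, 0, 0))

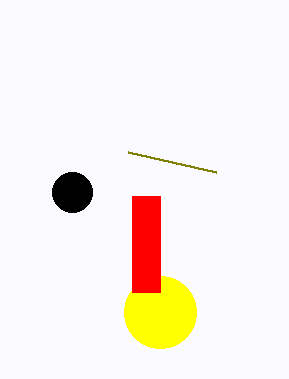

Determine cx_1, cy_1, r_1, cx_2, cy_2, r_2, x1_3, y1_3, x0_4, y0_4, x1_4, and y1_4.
cx_1 = 72
cy_1 = 192
r_1 = 20
cx_2 = 160
cy_2 = 312
r_2 = 36
x1_3 = 216
y1_3 = 172
x0_4 = 132
y0_4 = 196
x1_4 = 160
y1_4 = 292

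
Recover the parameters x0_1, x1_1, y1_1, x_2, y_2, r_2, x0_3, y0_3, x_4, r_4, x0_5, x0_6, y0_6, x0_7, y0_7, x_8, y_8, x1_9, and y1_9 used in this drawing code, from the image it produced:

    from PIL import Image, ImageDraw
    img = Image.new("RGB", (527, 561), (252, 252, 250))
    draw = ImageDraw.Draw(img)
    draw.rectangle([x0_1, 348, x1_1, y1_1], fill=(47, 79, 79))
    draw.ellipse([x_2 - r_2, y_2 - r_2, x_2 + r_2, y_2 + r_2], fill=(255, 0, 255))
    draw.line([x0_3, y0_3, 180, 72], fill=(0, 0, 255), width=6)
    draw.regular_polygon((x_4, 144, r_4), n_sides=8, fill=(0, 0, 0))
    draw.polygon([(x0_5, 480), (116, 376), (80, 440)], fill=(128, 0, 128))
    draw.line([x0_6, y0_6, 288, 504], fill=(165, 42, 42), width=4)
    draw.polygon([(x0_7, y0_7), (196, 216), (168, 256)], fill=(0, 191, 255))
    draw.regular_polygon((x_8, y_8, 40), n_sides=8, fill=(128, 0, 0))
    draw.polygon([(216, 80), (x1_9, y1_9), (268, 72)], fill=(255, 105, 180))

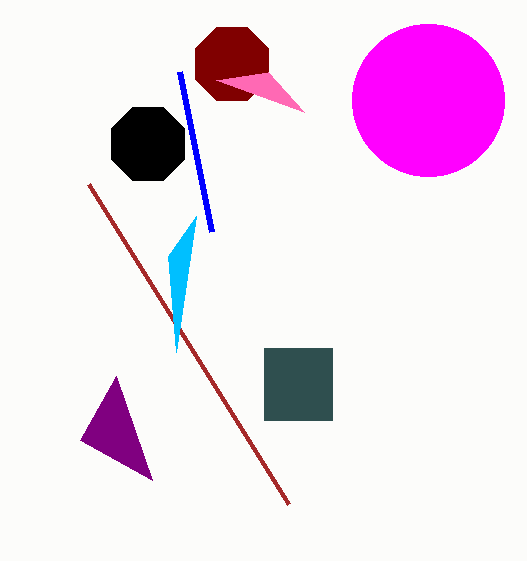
x0_1 = 264; x1_1 = 332; y1_1 = 420; x_2 = 428; y_2 = 100; r_2 = 76; x0_3 = 212; y0_3 = 232; x_4 = 148; r_4 = 40; x0_5 = 152; x0_6 = 88; y0_6 = 184; x0_7 = 176; y0_7 = 352; x_8 = 232; y_8 = 64; x1_9 = 304; y1_9 = 112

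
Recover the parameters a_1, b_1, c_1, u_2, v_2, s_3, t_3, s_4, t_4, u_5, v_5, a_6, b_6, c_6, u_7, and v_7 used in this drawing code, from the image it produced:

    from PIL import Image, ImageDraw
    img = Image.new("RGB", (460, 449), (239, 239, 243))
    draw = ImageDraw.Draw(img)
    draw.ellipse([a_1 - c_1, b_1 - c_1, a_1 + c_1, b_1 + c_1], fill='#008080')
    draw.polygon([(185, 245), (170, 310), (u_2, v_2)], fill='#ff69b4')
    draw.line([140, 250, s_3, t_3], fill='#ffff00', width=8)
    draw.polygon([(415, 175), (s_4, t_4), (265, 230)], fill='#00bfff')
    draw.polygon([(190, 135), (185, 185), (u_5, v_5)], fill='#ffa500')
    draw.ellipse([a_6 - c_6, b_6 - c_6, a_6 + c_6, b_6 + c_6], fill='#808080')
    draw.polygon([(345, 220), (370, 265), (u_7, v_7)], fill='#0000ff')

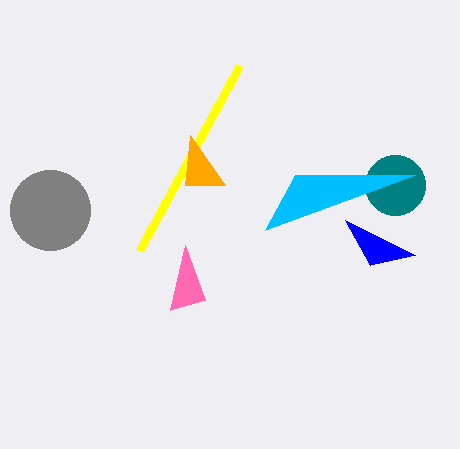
a_1 = 395
b_1 = 185
c_1 = 30
u_2 = 205
v_2 = 300
s_3 = 240
t_3 = 65
s_4 = 295
t_4 = 175
u_5 = 225
v_5 = 185
a_6 = 50
b_6 = 210
c_6 = 40
u_7 = 415
v_7 = 255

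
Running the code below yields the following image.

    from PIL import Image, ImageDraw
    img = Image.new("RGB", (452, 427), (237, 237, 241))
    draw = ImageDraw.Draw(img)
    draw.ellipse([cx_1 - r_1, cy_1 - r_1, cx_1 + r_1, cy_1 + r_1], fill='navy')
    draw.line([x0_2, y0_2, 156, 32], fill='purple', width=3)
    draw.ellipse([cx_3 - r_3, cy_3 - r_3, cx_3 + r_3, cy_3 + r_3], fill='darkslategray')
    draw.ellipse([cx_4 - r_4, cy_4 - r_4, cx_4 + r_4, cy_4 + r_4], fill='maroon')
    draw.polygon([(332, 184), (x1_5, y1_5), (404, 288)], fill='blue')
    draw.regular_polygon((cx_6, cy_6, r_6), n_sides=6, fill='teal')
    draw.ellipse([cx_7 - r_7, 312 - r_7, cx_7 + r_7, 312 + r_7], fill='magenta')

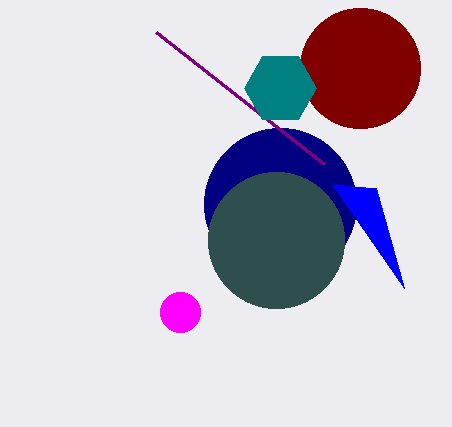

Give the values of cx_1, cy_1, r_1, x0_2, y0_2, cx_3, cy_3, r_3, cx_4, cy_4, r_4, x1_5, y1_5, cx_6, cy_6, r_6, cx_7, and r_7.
cx_1 = 280
cy_1 = 204
r_1 = 76
x0_2 = 324
y0_2 = 164
cx_3 = 276
cy_3 = 240
r_3 = 68
cx_4 = 360
cy_4 = 68
r_4 = 60
x1_5 = 376
y1_5 = 188
cx_6 = 280
cy_6 = 88
r_6 = 36
cx_7 = 180
r_7 = 20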